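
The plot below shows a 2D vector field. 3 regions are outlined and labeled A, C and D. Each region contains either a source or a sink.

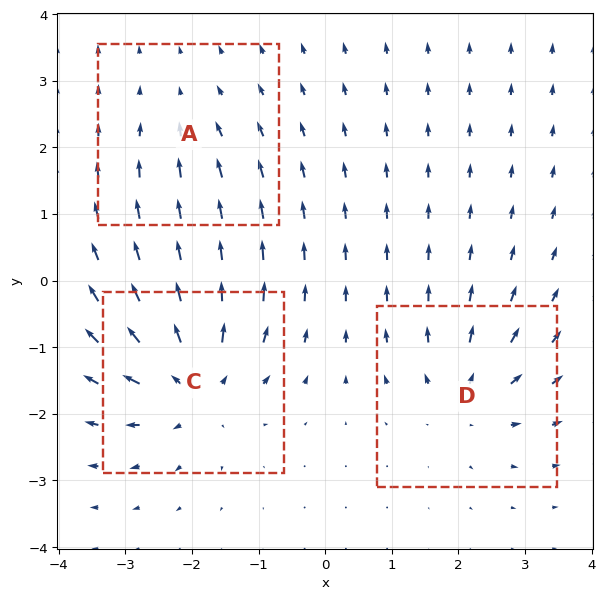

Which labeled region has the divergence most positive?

C

Divergence at each region's feature centre — A: about -2, C: about +5, D: about +4. Region C is most positive.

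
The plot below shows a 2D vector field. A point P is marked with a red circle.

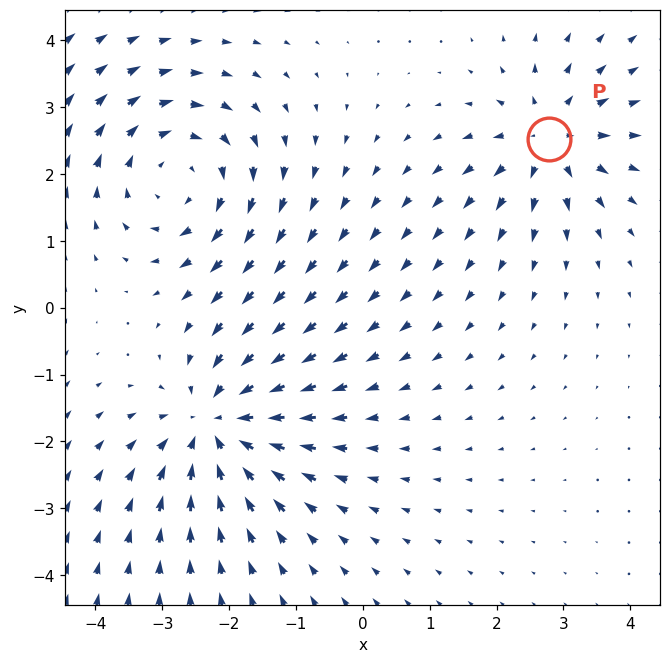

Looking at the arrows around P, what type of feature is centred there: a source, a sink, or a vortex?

At P (2.8, 2.5) the arrows spread outward. Divergence about +5, curl ≈0 — positive divergence with near-zero curl is a source.

source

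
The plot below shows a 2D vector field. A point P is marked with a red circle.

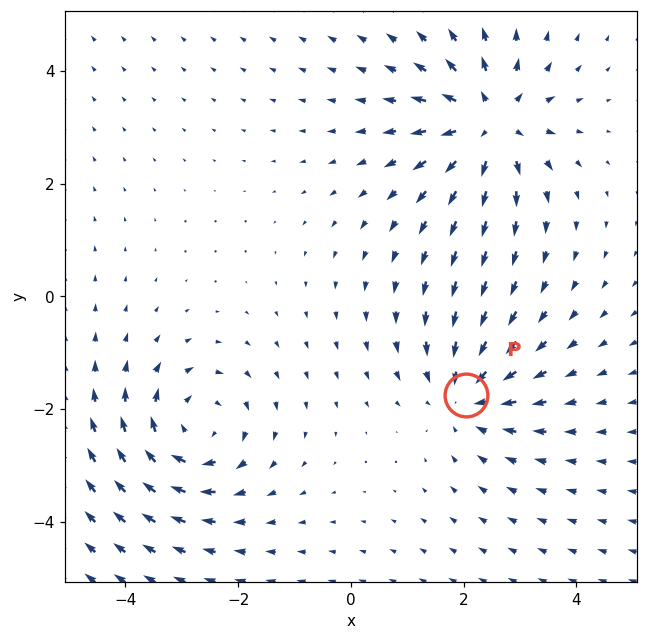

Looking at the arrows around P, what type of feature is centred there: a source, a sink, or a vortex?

At P (2.0, -1.8) the arrows converge inward. Divergence about -4, curl ≈0 — negative divergence with near-zero curl is a sink.

sink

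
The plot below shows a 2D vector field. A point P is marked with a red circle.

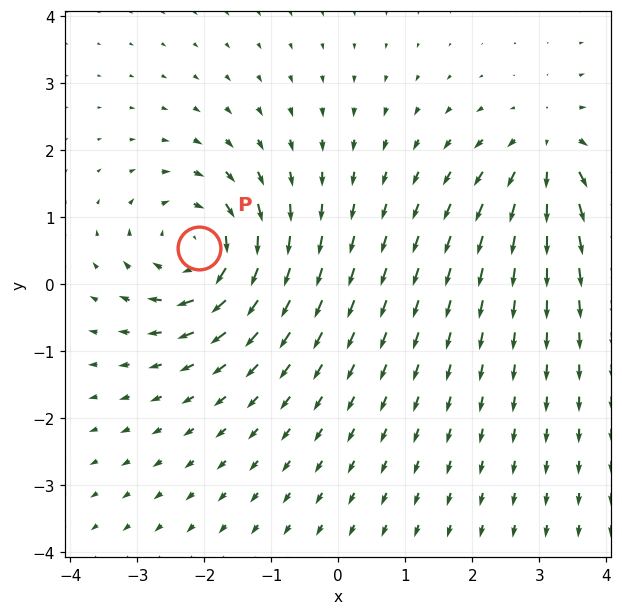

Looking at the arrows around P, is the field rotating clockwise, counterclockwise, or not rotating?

Near P at (-2.1, 0.5) the arrows circulate clockwise. The curl (z-component) there is about -6; negative curl means clockwise rotation.

clockwise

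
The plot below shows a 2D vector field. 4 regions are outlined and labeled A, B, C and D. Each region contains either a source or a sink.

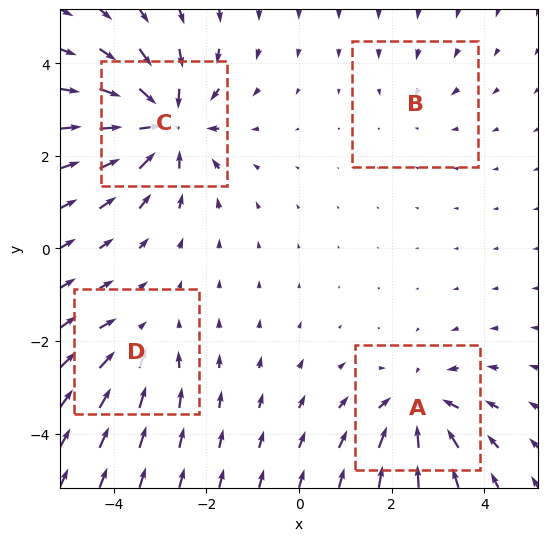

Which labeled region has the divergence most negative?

C

Divergence at each region's feature centre — A: about -5, B: about -2, C: about -7, D: about -3. Region C is most negative.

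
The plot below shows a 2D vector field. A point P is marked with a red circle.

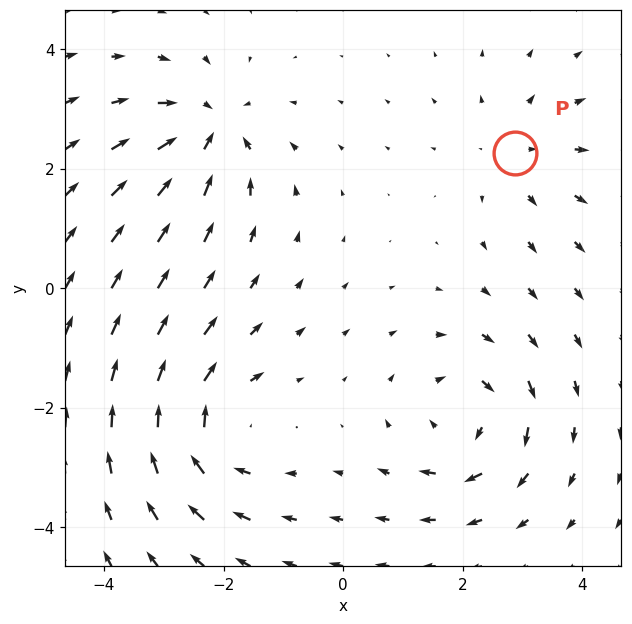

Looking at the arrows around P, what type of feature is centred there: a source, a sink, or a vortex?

At P (2.9, 2.3) the arrows spread outward. Divergence about +3, curl ≈0 — positive divergence with near-zero curl is a source.

source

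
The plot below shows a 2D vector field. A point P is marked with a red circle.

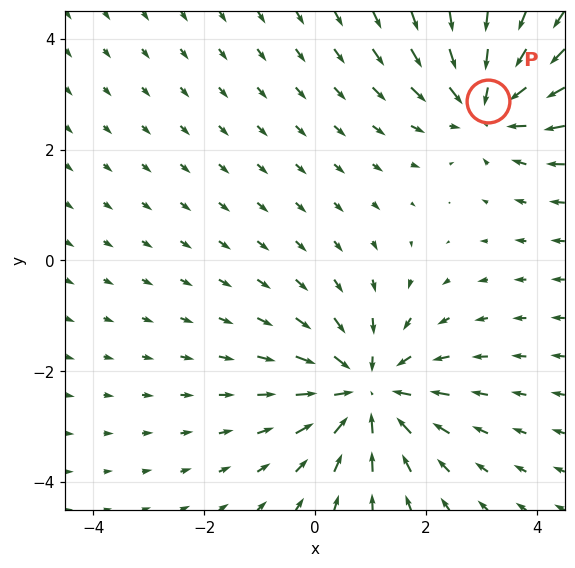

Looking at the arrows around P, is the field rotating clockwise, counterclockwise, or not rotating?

Near P at (3.1, 2.9) the arrows show no circulation. The curl there is ≈0.

not rotating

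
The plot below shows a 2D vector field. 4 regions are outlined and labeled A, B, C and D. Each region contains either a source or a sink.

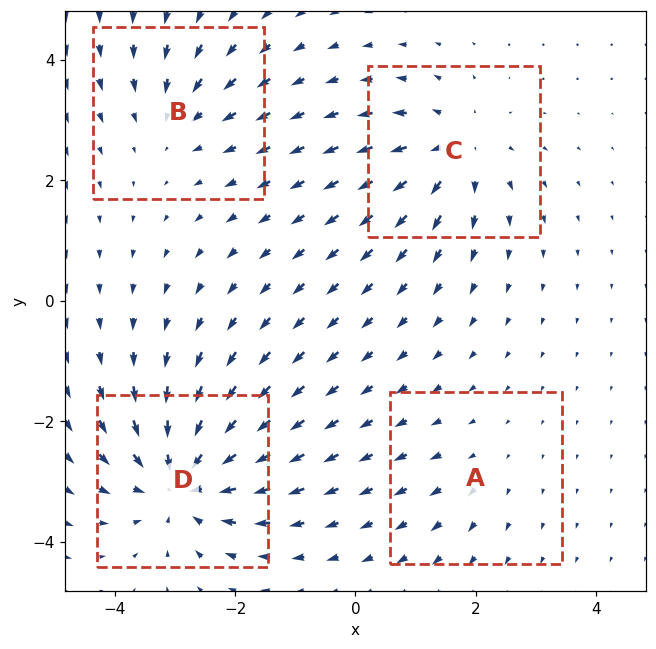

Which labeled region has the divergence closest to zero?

A

Divergence at each region's feature centre — A: about +2, B: about -3, C: about +5, D: about -7. Region A is closest to zero.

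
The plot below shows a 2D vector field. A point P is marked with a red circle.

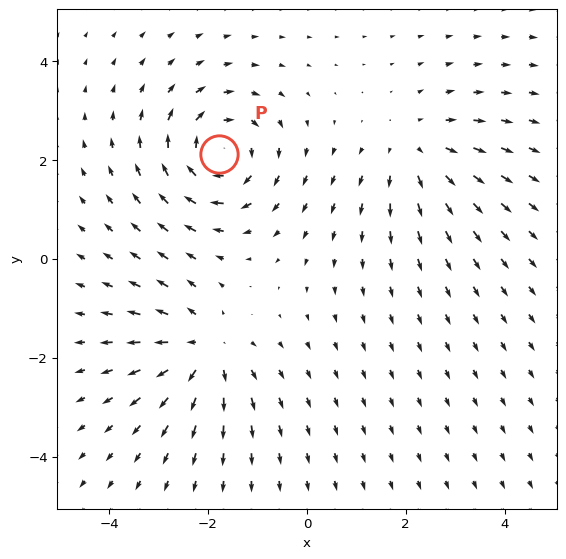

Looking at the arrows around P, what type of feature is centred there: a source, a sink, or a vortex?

At P (-1.8, 2.1) the arrows circulate clockwise. Divergence ≈0, curl about -5 — near-zero divergence with nonzero curl is a vortex.

vortex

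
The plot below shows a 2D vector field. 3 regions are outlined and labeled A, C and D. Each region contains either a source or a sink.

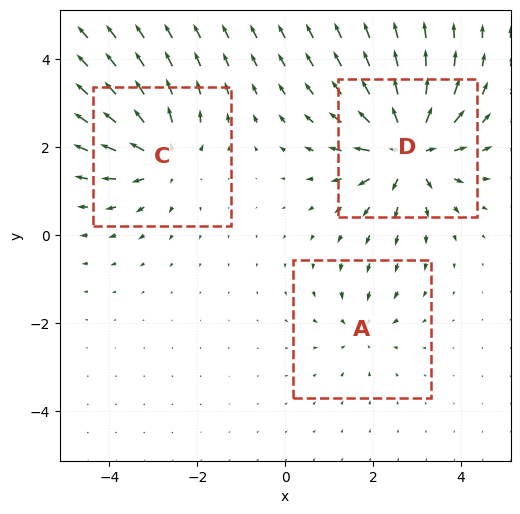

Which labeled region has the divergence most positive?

D

Divergence at each region's feature centre — A: about -2, C: about +4, D: about +6. Region D is most positive.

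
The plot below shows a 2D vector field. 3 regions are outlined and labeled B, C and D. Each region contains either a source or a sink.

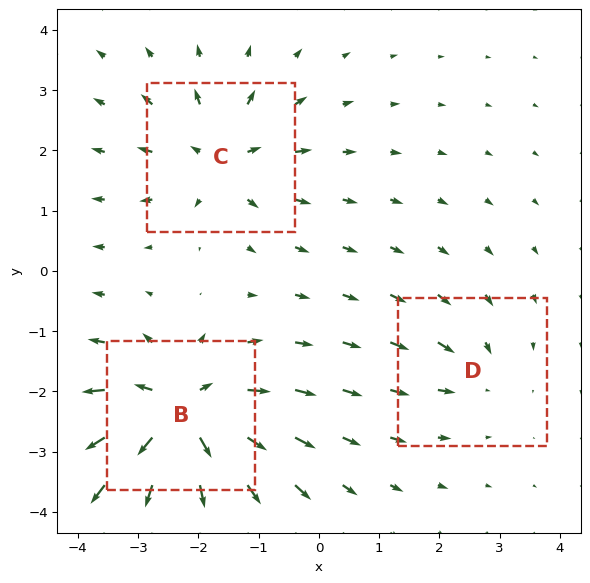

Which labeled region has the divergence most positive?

B

Divergence at each region's feature centre — B: about +6, C: about +4, D: about -2. Region B is most positive.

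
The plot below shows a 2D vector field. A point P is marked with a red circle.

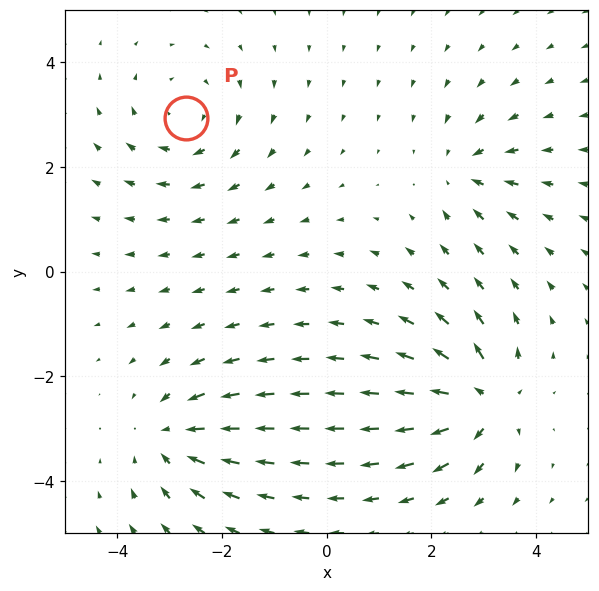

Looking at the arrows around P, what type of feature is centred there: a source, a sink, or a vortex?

vortex

At P (-2.7, 2.9) the arrows circulate clockwise. Divergence ≈0, curl about -3 — near-zero divergence with nonzero curl is a vortex.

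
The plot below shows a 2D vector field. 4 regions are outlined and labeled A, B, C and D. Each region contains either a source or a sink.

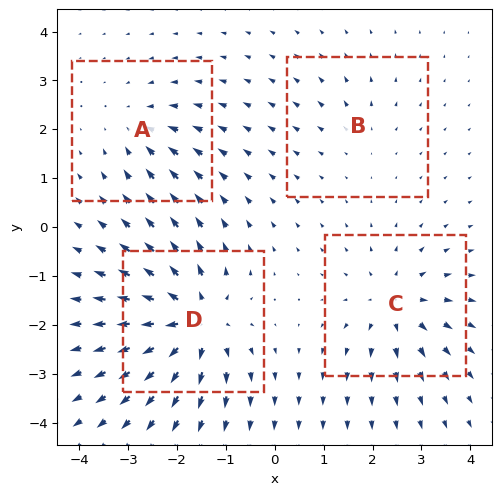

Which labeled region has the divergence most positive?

D

Divergence at each region's feature centre — A: about -4, B: about +2, C: about +5, D: about +8. Region D is most positive.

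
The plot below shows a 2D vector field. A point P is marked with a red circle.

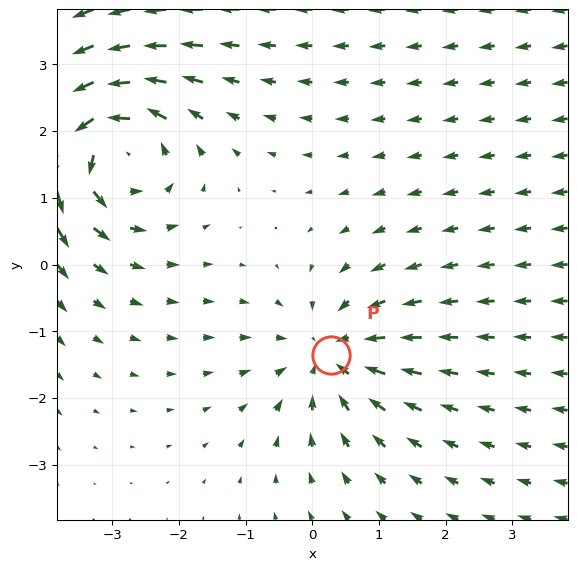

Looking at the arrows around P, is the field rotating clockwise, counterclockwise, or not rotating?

not rotating

Near P at (0.3, -1.3) the arrows show no circulation. The curl there is ≈0.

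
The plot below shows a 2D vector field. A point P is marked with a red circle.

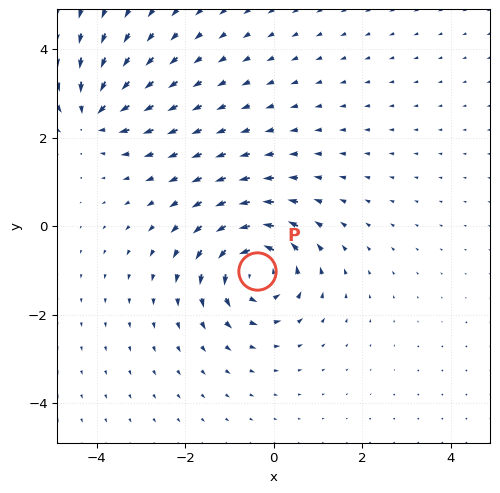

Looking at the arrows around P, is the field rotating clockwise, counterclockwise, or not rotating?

Near P at (-0.4, -1.0) the arrows circulate counterclockwise. The curl (z-component) there is about +5; positive curl means counterclockwise rotation.

counterclockwise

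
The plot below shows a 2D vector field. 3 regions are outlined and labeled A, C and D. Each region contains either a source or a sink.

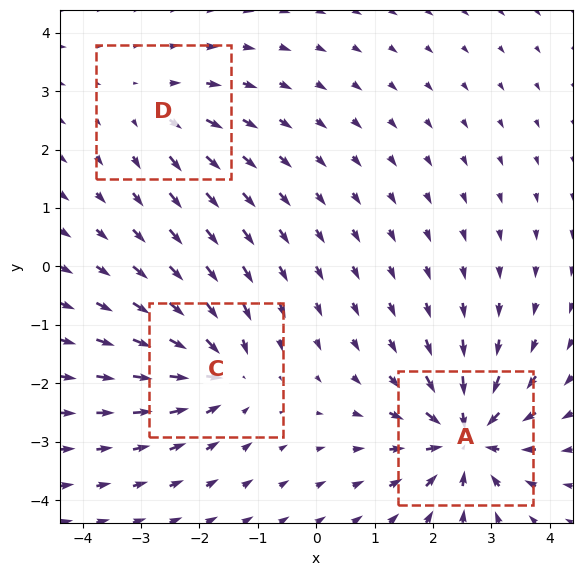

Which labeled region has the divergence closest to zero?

Divergence at each region's feature centre — A: about -6, C: about -4, D: about +2. Region D is closest to zero.

D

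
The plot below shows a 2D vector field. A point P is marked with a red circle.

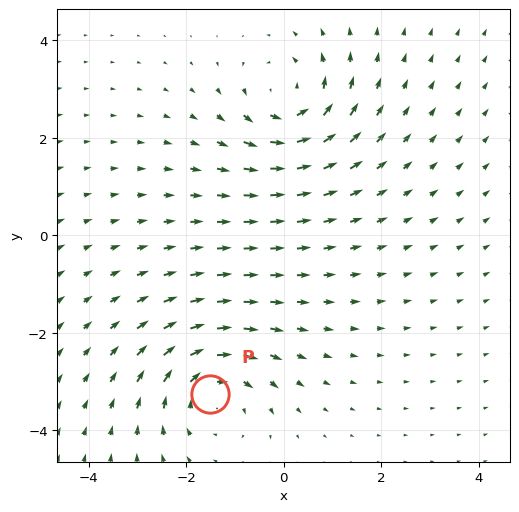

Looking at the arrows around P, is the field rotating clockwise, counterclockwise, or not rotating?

clockwise

Near P at (-1.5, -3.2) the arrows circulate clockwise. The curl (z-component) there is about -4; negative curl means clockwise rotation.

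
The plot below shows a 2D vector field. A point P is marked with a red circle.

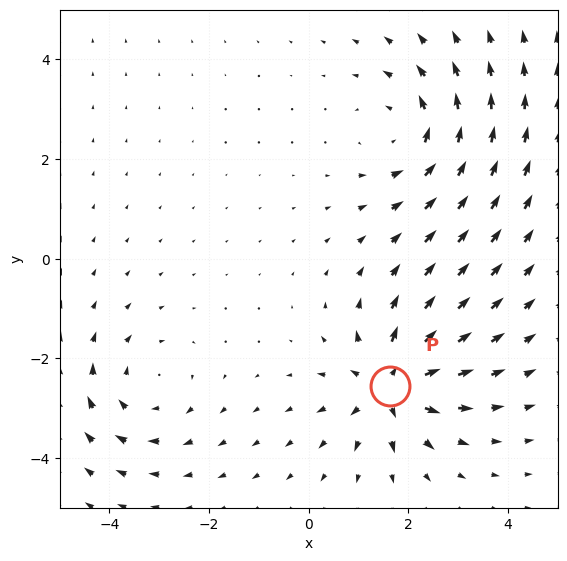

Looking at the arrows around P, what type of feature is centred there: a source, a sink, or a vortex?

source

At P (1.6, -2.5) the arrows spread outward. Divergence about +5, curl ≈0 — positive divergence with near-zero curl is a source.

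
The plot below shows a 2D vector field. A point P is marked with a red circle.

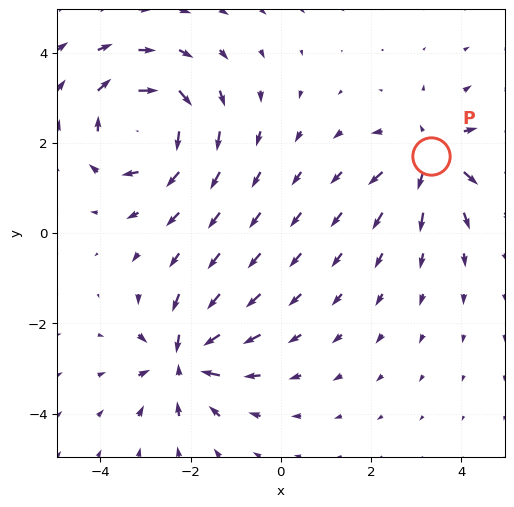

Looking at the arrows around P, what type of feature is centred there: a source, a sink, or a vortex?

At P (3.3, 1.7) the arrows spread outward. Divergence about +4, curl ≈0 — positive divergence with near-zero curl is a source.

source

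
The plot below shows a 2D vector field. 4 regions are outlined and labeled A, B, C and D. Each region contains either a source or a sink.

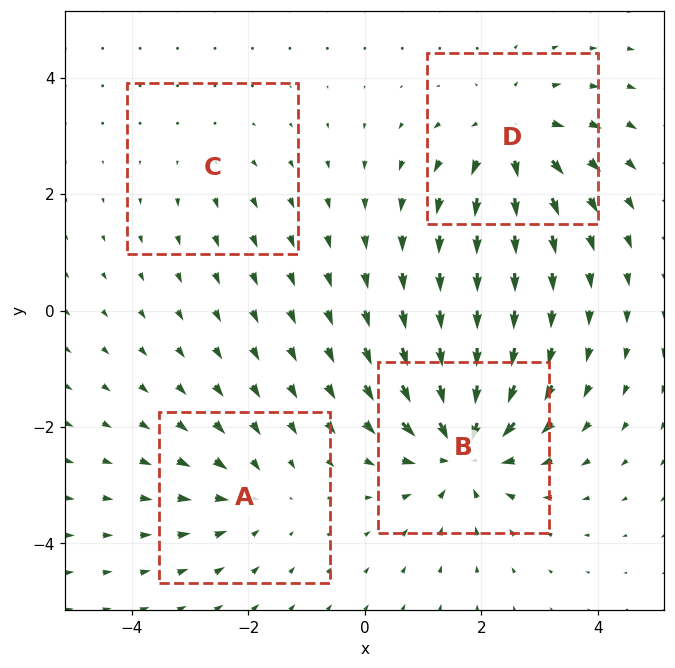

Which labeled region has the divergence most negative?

B

Divergence at each region's feature centre — A: about -3, B: about -7, C: about +2, D: about +5. Region B is most negative.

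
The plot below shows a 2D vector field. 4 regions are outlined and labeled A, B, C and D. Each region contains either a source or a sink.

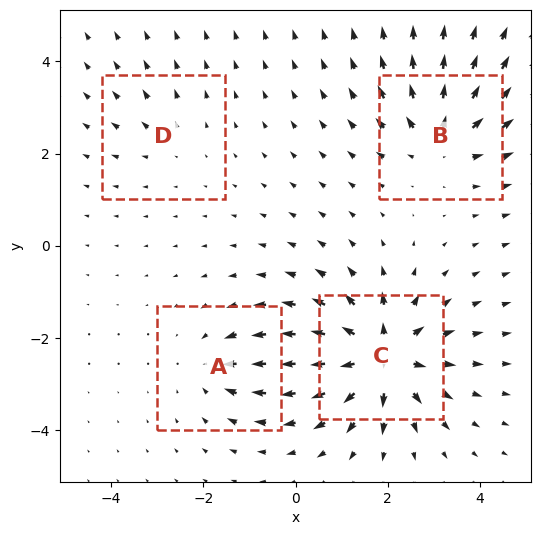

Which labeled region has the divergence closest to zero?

D

Divergence at each region's feature centre — A: about -4, B: about +5, C: about +8, D: about +2. Region D is closest to zero.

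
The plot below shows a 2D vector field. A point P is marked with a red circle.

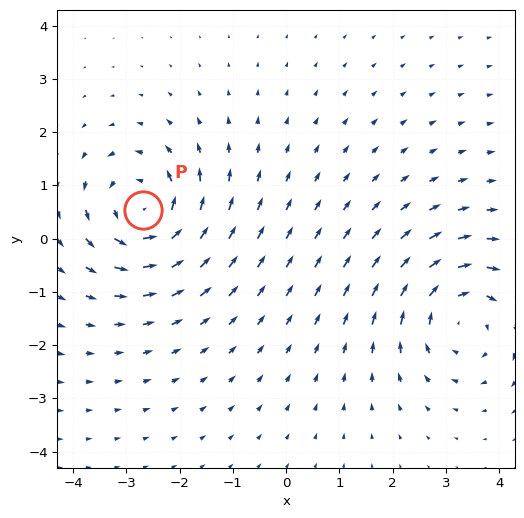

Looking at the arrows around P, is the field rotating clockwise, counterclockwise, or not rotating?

counterclockwise

Near P at (-2.7, 0.5) the arrows circulate counterclockwise. The curl (z-component) there is about +6; positive curl means counterclockwise rotation.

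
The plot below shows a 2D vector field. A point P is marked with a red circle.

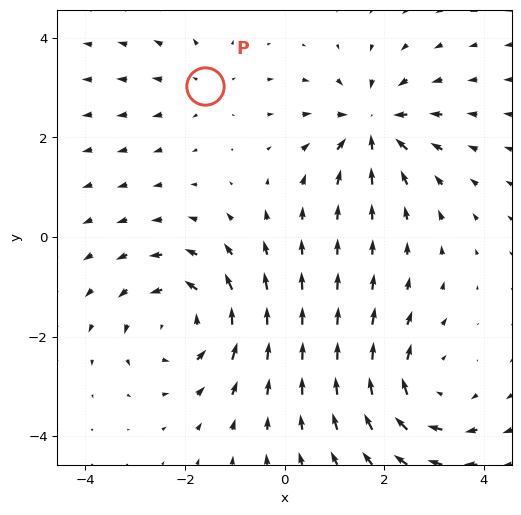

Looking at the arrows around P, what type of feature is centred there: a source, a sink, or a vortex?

source

At P (-1.6, 3.0) the arrows spread outward. Divergence about +2, curl ≈0 — positive divergence with near-zero curl is a source.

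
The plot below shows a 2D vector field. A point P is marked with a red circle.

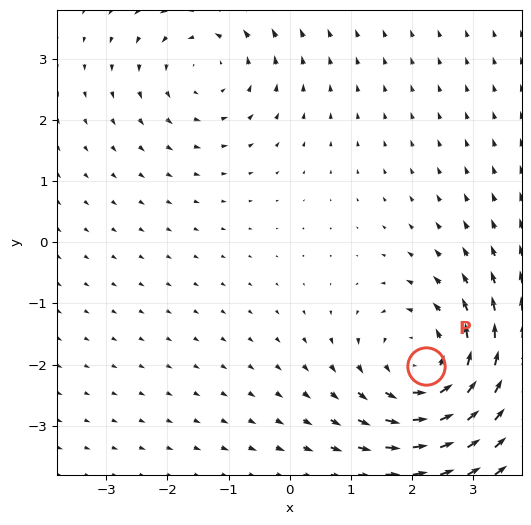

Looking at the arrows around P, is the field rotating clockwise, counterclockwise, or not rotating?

counterclockwise

Near P at (2.2, -2.0) the arrows circulate counterclockwise. The curl (z-component) there is about +4; positive curl means counterclockwise rotation.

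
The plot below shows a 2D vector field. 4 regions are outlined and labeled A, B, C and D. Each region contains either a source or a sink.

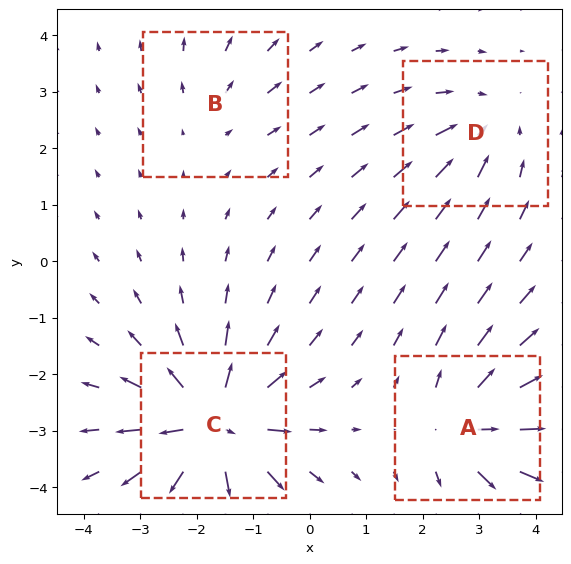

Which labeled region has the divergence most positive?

C

Divergence at each region's feature centre — A: about +5, B: about +2, C: about +8, D: about -4. Region C is most positive.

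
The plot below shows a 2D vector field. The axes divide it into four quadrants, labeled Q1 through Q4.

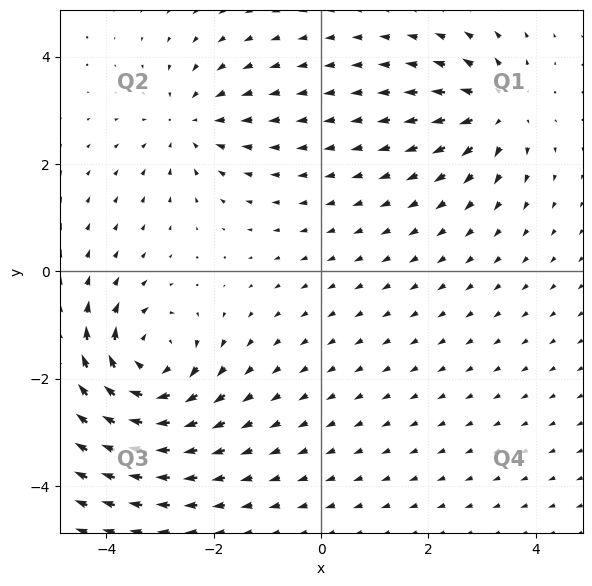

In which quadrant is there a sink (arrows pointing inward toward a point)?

The sink sits at approximately (-2.5, 2.8), which lies in quadrant Q2. The divergence there is about -3, negative as expected for a sink.

Q2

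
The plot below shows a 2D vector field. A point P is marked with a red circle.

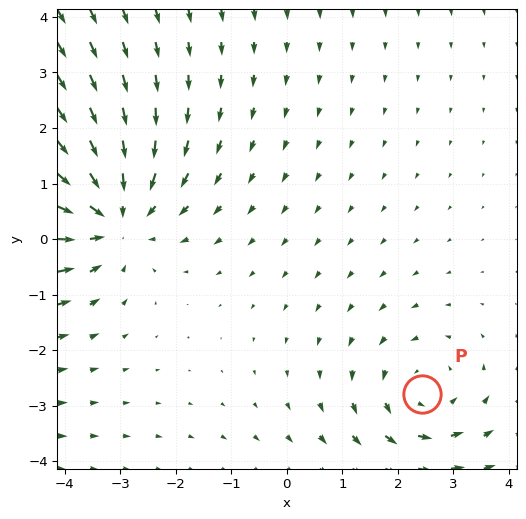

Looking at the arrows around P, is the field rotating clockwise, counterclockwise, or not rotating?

counterclockwise

Near P at (2.4, -2.8) the arrows circulate counterclockwise. The curl (z-component) there is about +3; positive curl means counterclockwise rotation.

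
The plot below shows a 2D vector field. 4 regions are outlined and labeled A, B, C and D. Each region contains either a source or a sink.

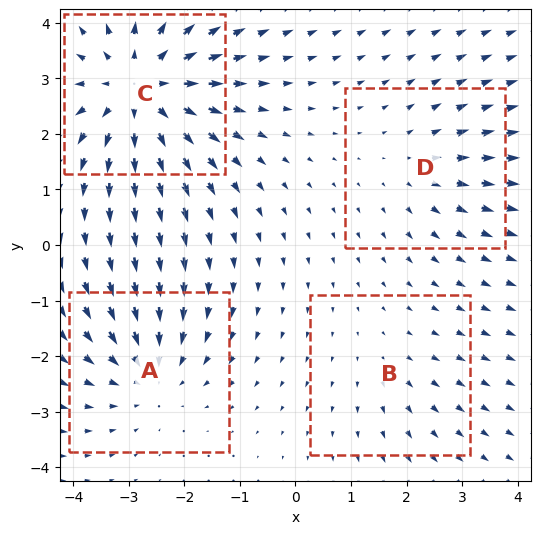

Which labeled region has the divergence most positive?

C

Divergence at each region's feature centre — A: about -4, B: about +2, C: about +6, D: about +3. Region C is most positive.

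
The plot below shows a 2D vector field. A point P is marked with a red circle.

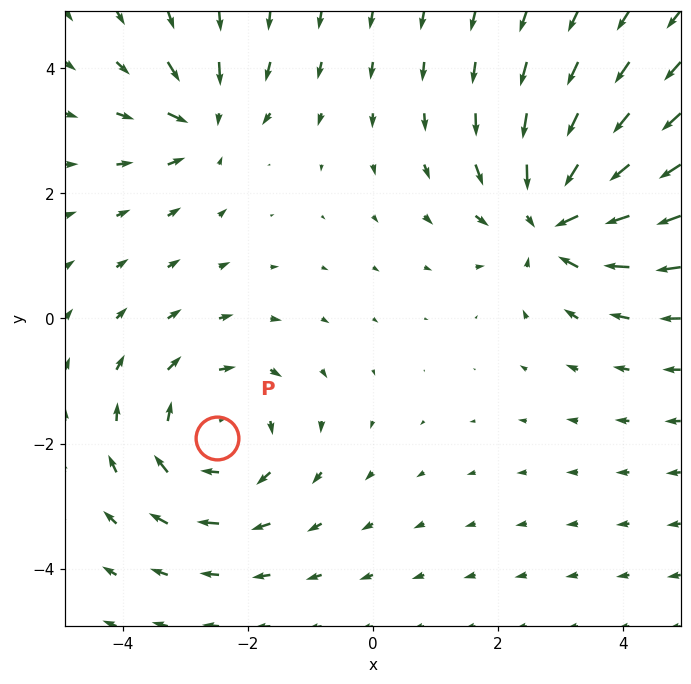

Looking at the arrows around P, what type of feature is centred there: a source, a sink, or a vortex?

vortex

At P (-2.5, -1.9) the arrows circulate clockwise. Divergence ≈0, curl about -3 — near-zero divergence with nonzero curl is a vortex.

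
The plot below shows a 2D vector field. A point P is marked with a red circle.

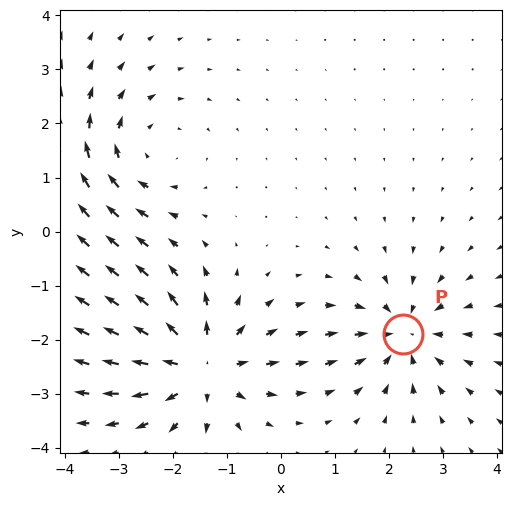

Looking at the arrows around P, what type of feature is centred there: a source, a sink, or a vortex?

At P (2.3, -1.9) the arrows converge inward. Divergence about -3, curl ≈0 — negative divergence with near-zero curl is a sink.

sink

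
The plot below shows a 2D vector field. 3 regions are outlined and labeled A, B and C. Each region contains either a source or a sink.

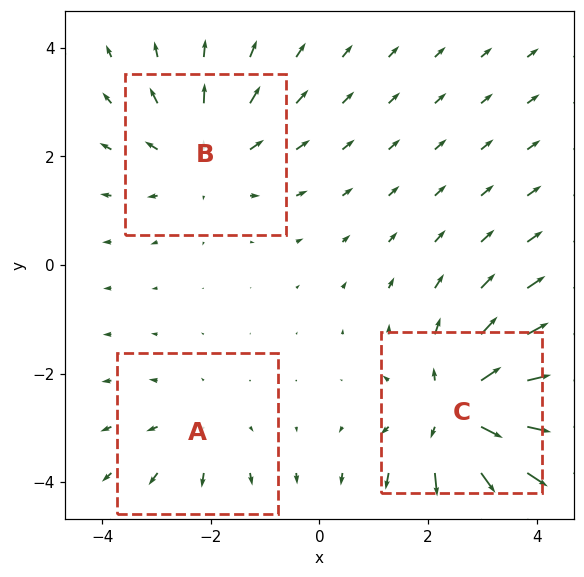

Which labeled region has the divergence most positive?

Divergence at each region's feature centre — A: about +2, B: about +3, C: about +4. Region C is most positive.

C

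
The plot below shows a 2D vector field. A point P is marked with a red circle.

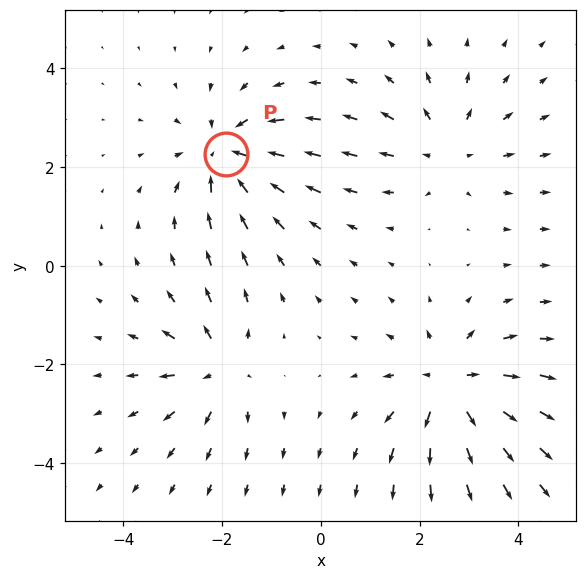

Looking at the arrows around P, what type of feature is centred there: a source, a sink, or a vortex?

sink

At P (-1.9, 2.3) the arrows converge inward. Divergence about -5, curl ≈0 — negative divergence with near-zero curl is a sink.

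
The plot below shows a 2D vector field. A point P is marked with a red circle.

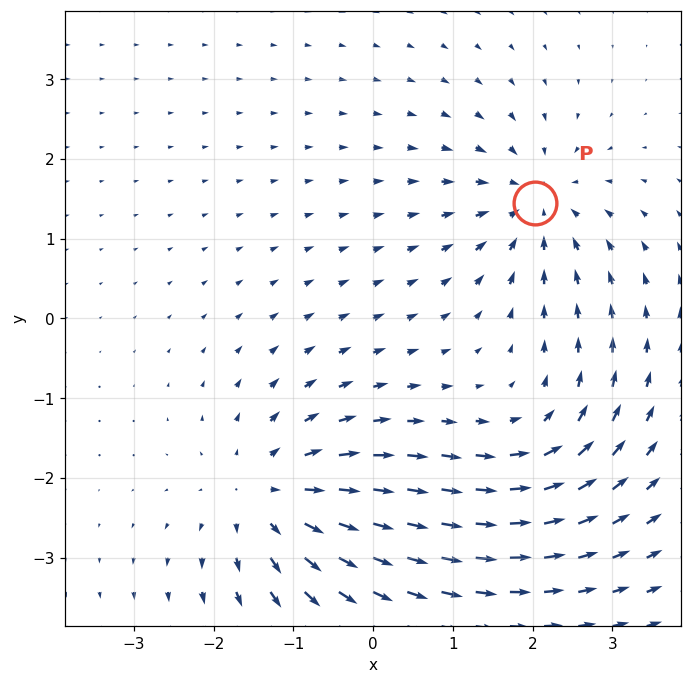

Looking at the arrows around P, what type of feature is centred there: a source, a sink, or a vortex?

At P (2.0, 1.4) the arrows converge inward. Divergence about -4, curl ≈0 — negative divergence with near-zero curl is a sink.

sink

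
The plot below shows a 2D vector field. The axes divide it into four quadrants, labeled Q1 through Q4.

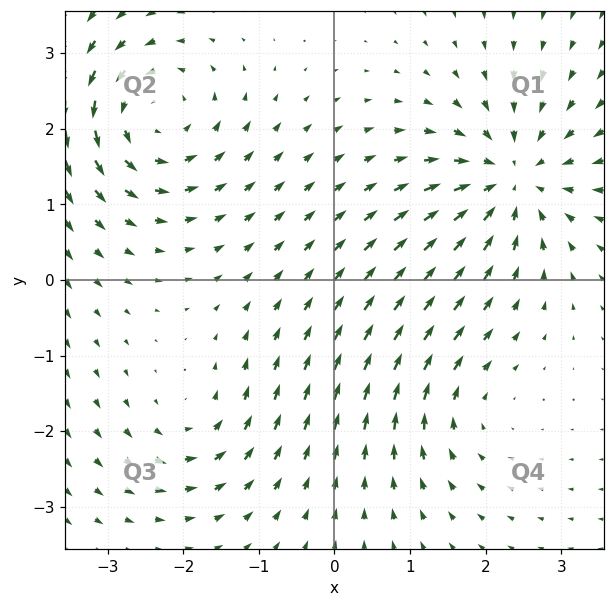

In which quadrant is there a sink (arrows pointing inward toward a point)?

Q1

The sink sits at approximately (2.3, 1.3), which lies in quadrant Q1. The divergence there is about -6, negative as expected for a sink.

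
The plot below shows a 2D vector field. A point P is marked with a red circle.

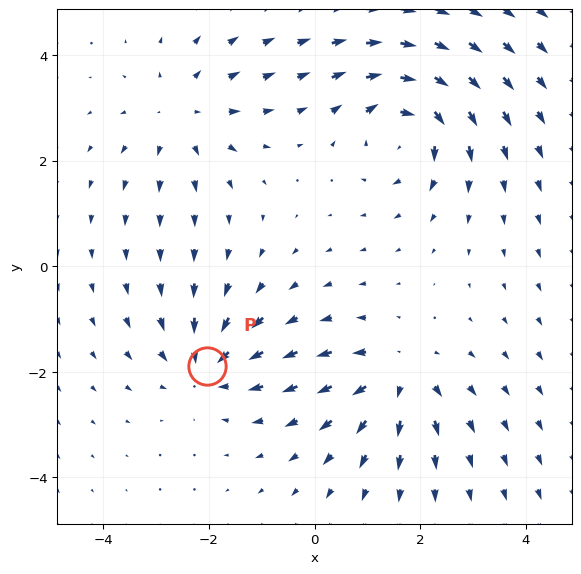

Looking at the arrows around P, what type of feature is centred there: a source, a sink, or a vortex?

At P (-2.0, -1.9) the arrows converge inward. Divergence about -4, curl ≈0 — negative divergence with near-zero curl is a sink.

sink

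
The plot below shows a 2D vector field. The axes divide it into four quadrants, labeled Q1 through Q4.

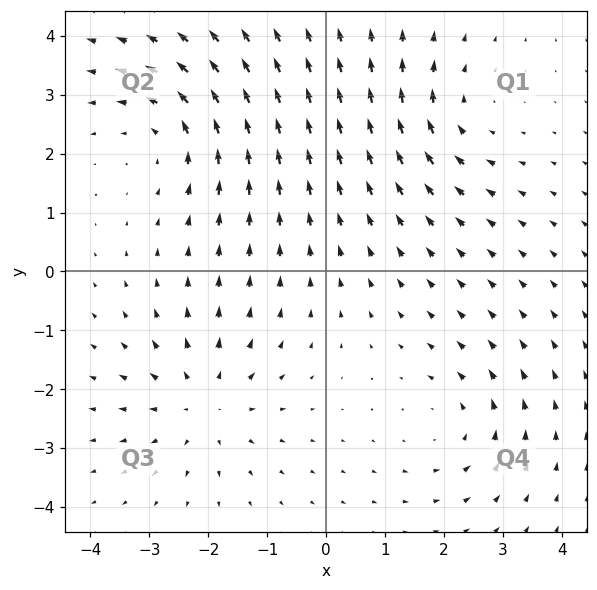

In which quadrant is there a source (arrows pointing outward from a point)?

Q3

The source sits at approximately (-2.1, -2.2), which lies in quadrant Q3. The divergence there is about +4, positive as expected for a source.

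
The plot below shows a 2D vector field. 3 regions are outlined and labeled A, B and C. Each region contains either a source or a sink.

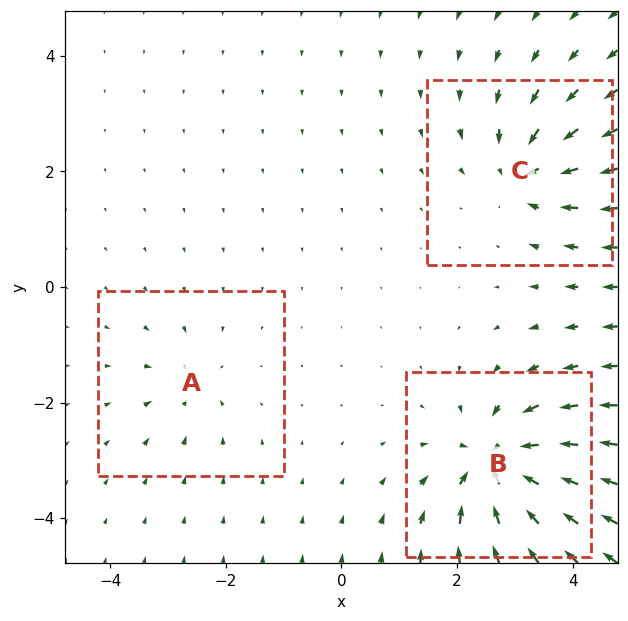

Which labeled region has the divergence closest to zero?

Divergence at each region's feature centre — A: about -3, B: about -6, C: about -4. Region A is closest to zero.

A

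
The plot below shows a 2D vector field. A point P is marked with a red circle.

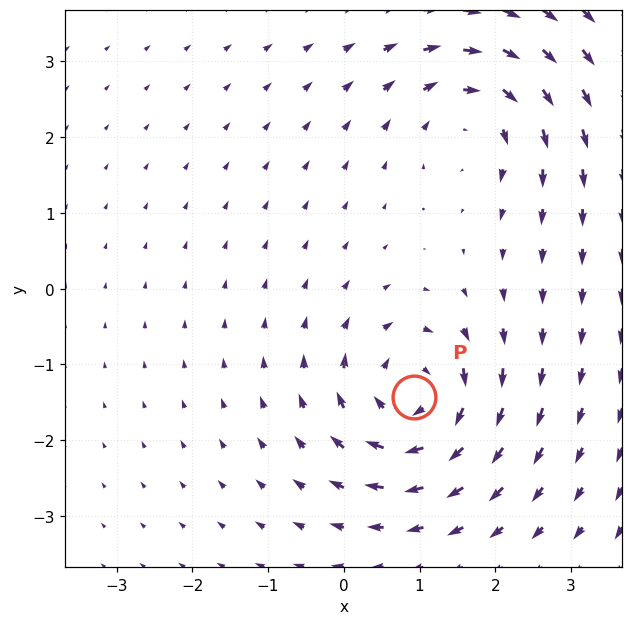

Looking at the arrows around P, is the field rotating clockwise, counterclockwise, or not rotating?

clockwise

Near P at (0.9, -1.4) the arrows circulate clockwise. The curl (z-component) there is about -6; negative curl means clockwise rotation.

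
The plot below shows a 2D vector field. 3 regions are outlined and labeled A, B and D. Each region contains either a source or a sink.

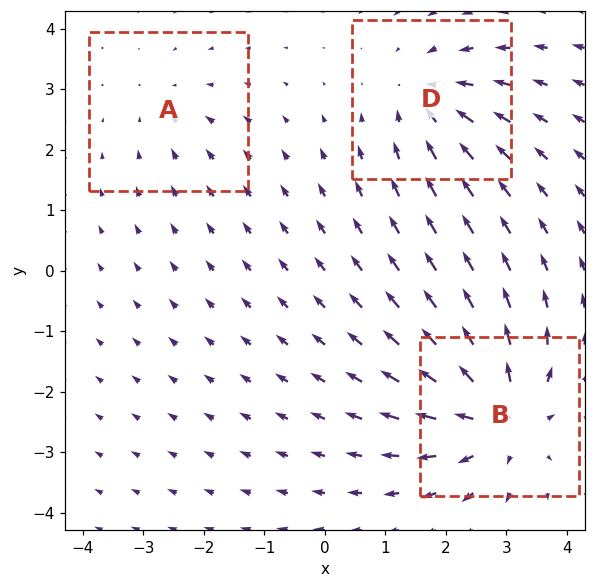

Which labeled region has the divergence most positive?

B

Divergence at each region's feature centre — A: about -2, B: about +5, D: about -3. Region B is most positive.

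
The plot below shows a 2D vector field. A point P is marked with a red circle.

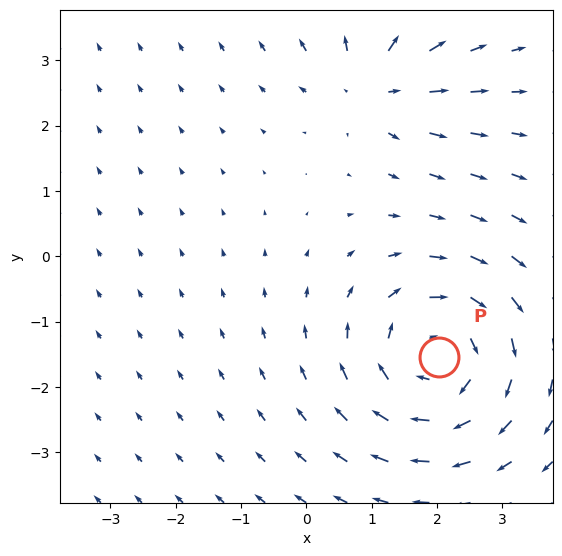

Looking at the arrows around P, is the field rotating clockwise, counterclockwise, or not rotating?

Near P at (2.0, -1.5) the arrows circulate clockwise. The curl (z-component) there is about -5; negative curl means clockwise rotation.

clockwise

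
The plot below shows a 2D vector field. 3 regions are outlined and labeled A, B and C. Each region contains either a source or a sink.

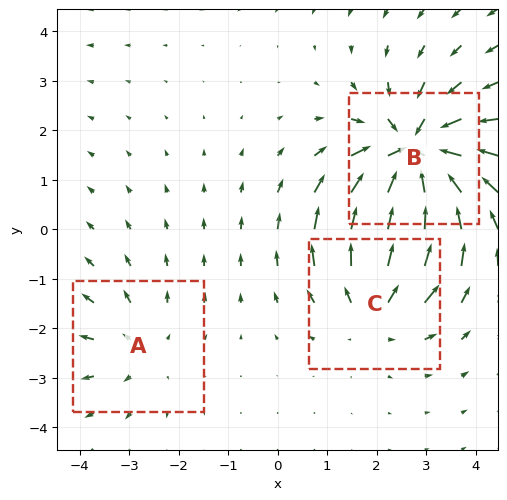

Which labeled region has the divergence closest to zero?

A

Divergence at each region's feature centre — A: about +2, B: about -5, C: about +3. Region A is closest to zero.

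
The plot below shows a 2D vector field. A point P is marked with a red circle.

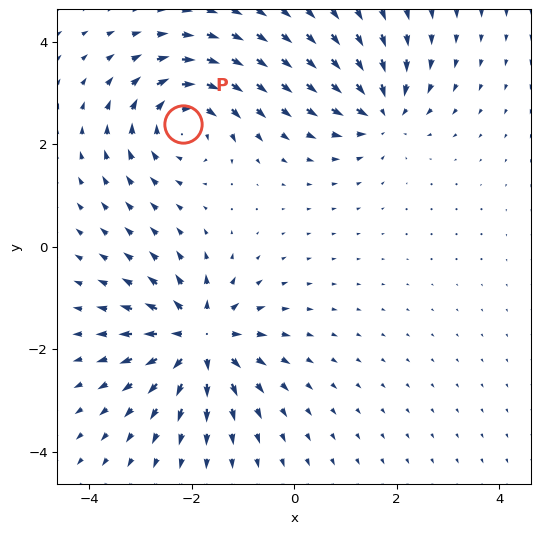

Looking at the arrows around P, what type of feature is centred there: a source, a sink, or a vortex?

vortex

At P (-2.2, 2.4) the arrows circulate clockwise. Divergence ≈0, curl about -4 — near-zero divergence with nonzero curl is a vortex.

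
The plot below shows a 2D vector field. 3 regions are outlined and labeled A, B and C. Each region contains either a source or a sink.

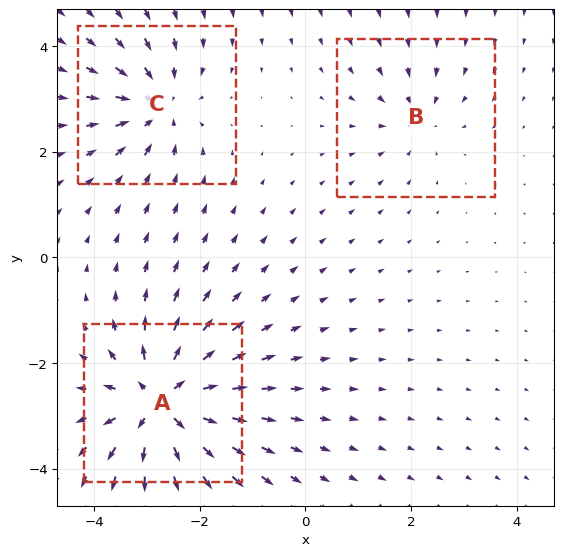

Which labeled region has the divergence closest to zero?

B

Divergence at each region's feature centre — A: about +6, B: about -2, C: about -4. Region B is closest to zero.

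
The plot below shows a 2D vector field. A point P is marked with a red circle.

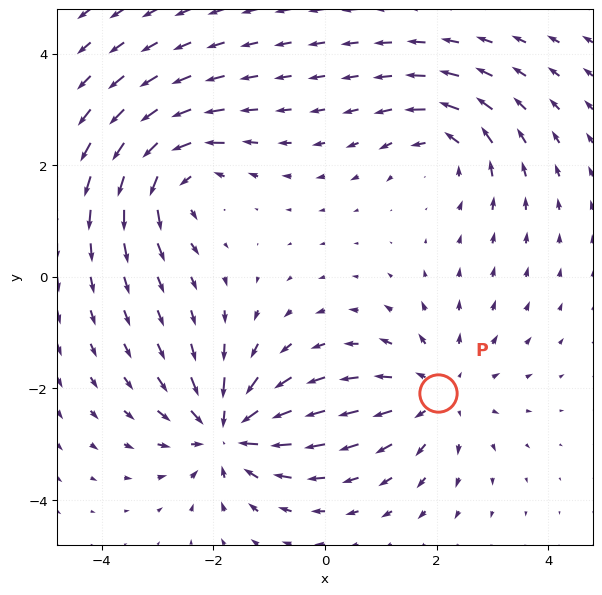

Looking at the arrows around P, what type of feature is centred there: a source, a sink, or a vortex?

source

At P (2.0, -2.1) the arrows spread outward. Divergence about +4, curl ≈0 — positive divergence with near-zero curl is a source.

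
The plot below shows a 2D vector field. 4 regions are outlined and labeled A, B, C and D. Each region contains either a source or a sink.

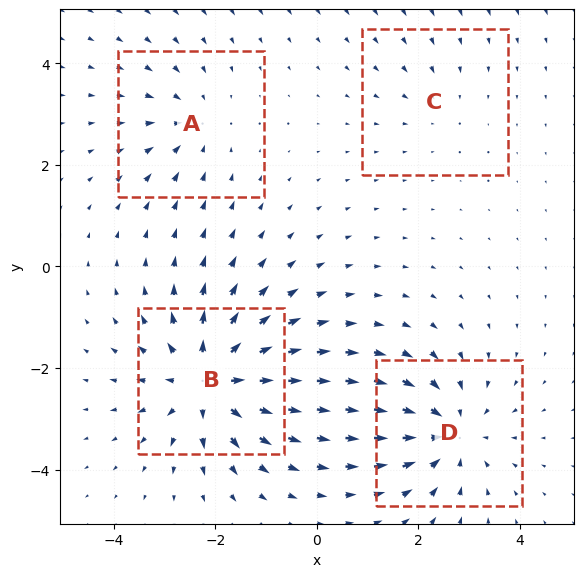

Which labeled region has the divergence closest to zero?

C

Divergence at each region's feature centre — A: about -3, B: about +7, C: about -2, D: about -5. Region C is closest to zero.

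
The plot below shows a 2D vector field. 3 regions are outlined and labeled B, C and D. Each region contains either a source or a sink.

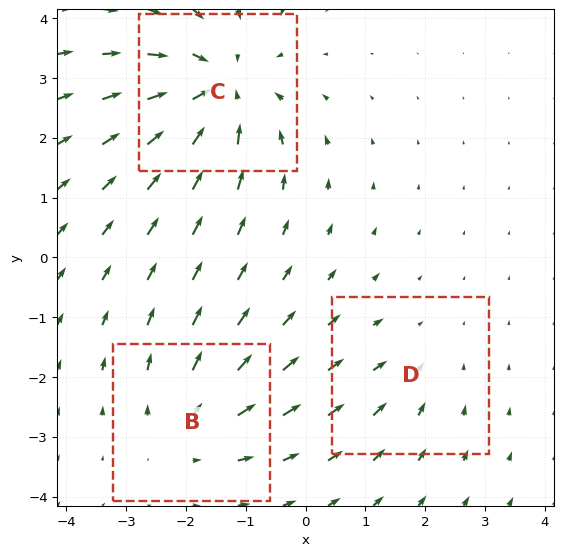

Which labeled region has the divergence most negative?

C

Divergence at each region's feature centre — B: about +3, C: about -5, D: about -2. Region C is most negative.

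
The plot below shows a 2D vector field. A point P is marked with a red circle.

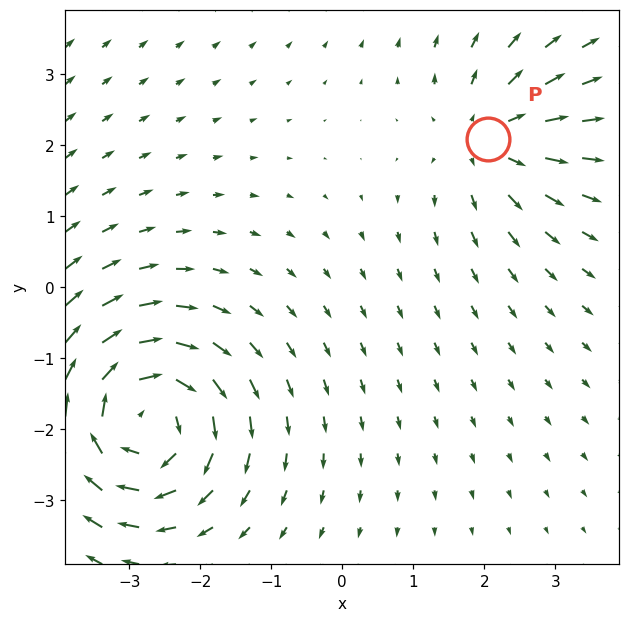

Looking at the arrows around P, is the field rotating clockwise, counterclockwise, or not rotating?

not rotating

Near P at (2.1, 2.1) the arrows show no circulation. The curl there is ≈0.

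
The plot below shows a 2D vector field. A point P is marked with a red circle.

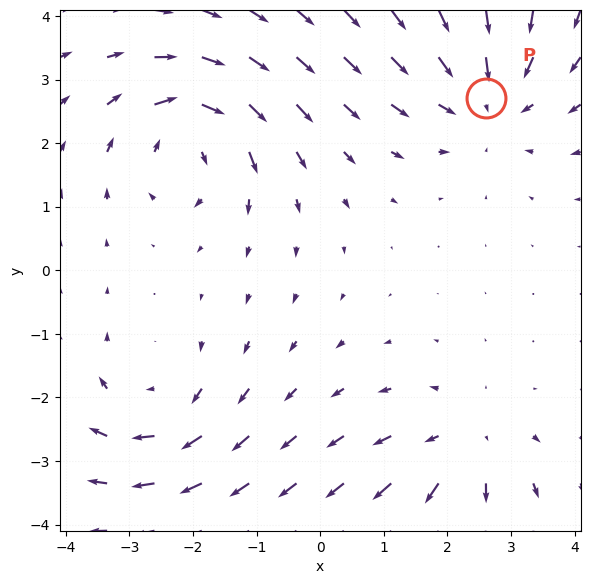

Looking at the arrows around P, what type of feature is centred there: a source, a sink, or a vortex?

sink

At P (2.6, 2.7) the arrows converge inward. Divergence about -4, curl ≈0 — negative divergence with near-zero curl is a sink.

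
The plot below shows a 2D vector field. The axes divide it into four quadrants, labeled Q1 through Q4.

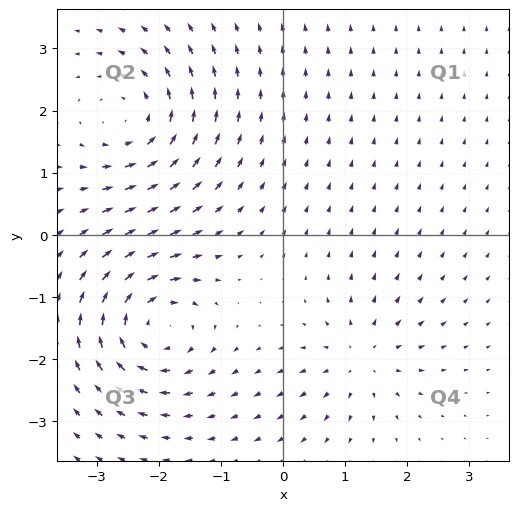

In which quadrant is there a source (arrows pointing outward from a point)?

Q4

The source sits at approximately (1.3, -2.0), which lies in quadrant Q4. The divergence there is about +4, positive as expected for a source.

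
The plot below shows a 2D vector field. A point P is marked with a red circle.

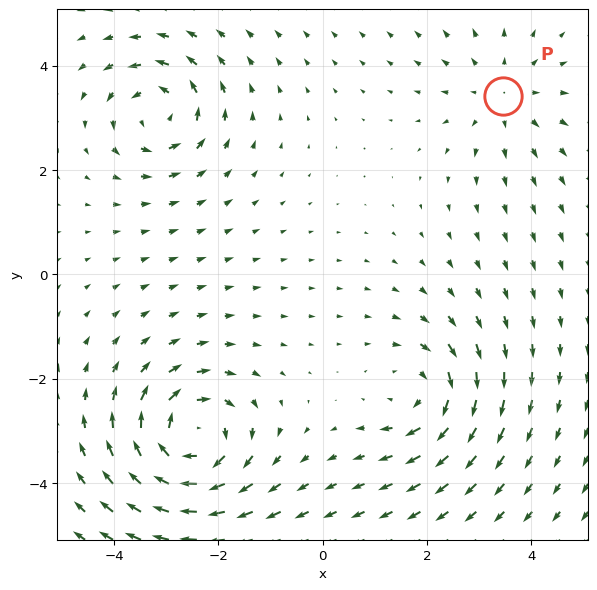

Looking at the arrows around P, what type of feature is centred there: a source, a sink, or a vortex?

At P (3.5, 3.4) the arrows spread outward. Divergence about +3, curl ≈0 — positive divergence with near-zero curl is a source.

source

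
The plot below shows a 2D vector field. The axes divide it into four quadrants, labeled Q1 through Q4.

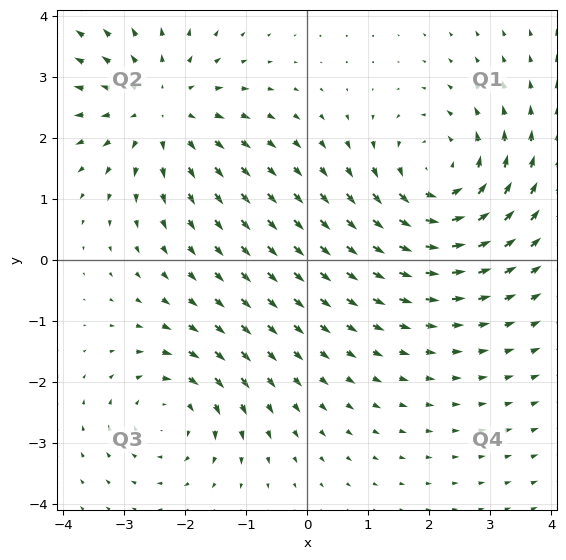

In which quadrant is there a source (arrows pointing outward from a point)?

Q2

The source sits at approximately (-2.4, 2.5), which lies in quadrant Q2. The divergence there is about +4, positive as expected for a source.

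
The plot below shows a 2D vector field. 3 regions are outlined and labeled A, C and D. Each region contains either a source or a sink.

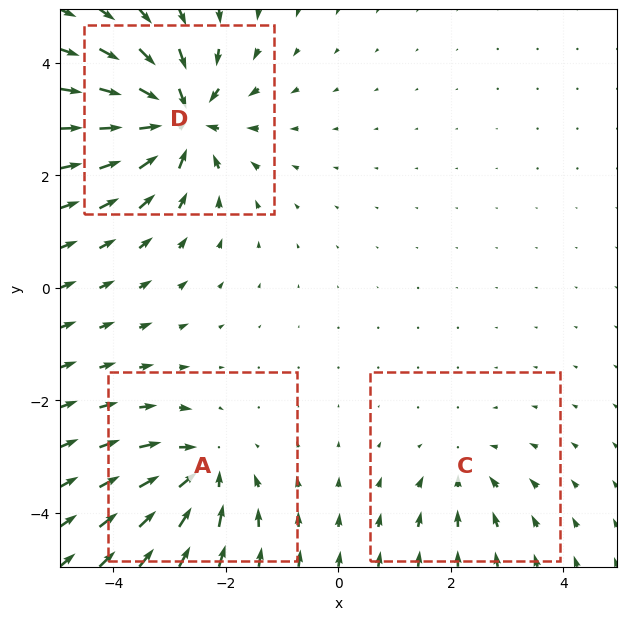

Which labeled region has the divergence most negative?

Divergence at each region's feature centre — A: about -4, C: about -3, D: about -6. Region D is most negative.

D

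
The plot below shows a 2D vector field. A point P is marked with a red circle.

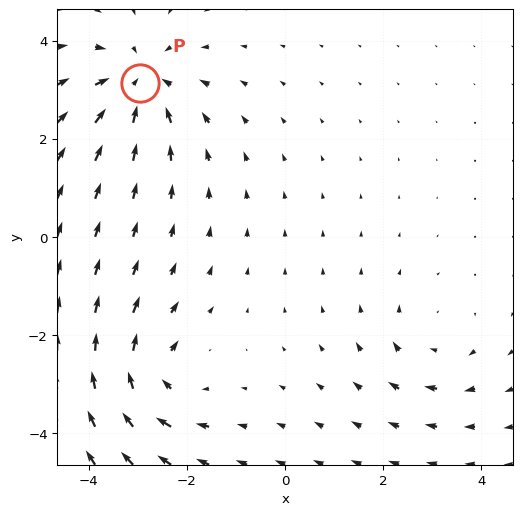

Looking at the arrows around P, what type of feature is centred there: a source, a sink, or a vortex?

At P (-3.0, 3.1) the arrows converge inward. Divergence about -5, curl ≈0 — negative divergence with near-zero curl is a sink.

sink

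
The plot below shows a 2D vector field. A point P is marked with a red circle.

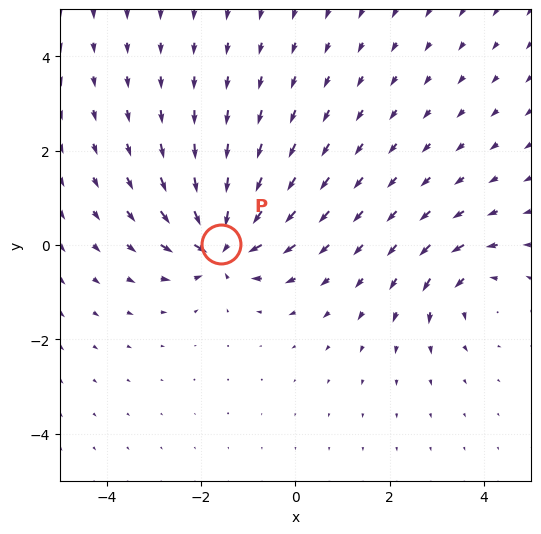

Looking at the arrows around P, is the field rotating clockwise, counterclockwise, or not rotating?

Near P at (-1.6, 0.0) the arrows show no circulation. The curl there is ≈0.

not rotating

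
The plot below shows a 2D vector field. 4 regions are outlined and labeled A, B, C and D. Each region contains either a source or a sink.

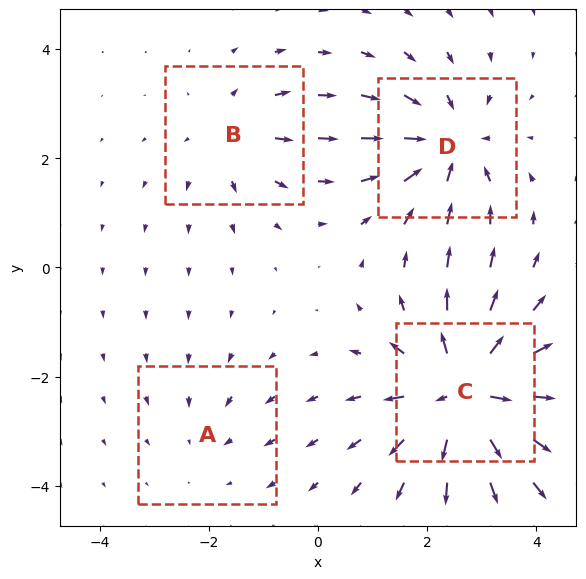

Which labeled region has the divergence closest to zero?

Divergence at each region's feature centre — A: about -2, B: about +3, C: about +8, D: about -5. Region A is closest to zero.

A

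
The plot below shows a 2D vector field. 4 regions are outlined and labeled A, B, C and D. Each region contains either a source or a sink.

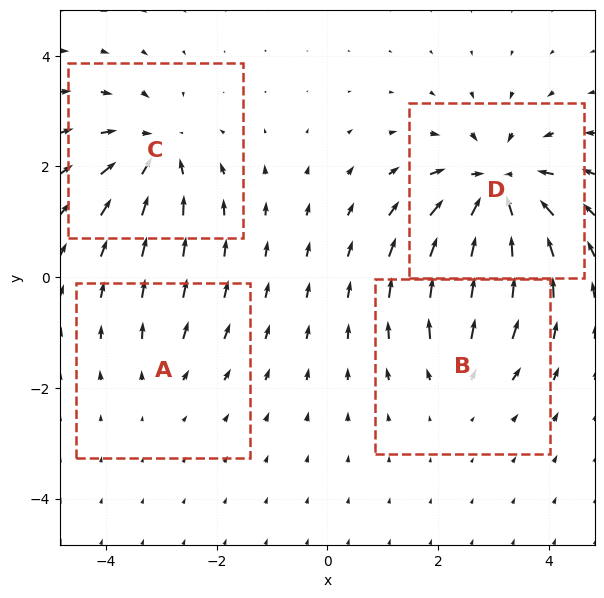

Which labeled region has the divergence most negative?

D

Divergence at each region's feature centre — A: about +2, B: about +4, C: about -5, D: about -8. Region D is most negative.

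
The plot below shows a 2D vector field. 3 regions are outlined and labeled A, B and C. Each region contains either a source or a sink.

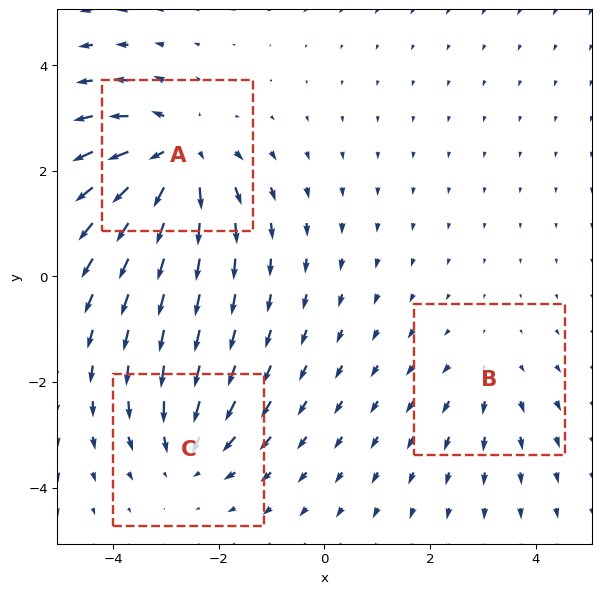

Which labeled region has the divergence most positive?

Divergence at each region's feature centre — A: about +5, B: about +2, C: about -3. Region A is most positive.

A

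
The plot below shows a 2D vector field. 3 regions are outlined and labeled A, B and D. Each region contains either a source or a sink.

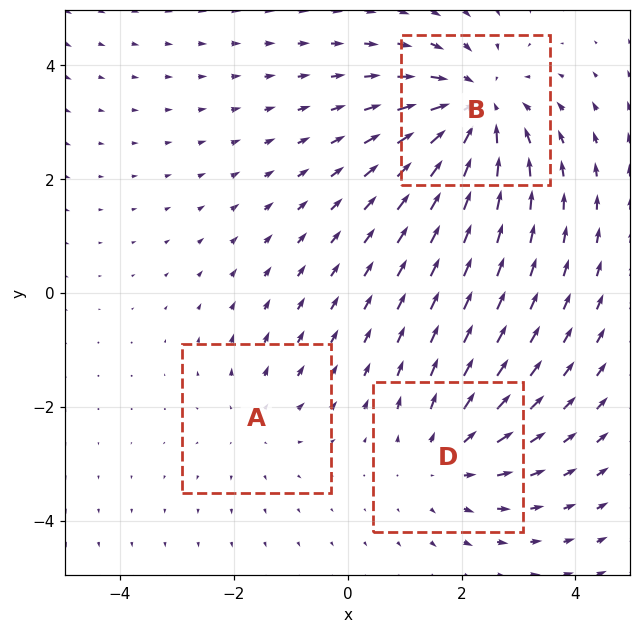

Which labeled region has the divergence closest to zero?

A

Divergence at each region's feature centre — A: about +2, B: about -4, D: about +3. Region A is closest to zero.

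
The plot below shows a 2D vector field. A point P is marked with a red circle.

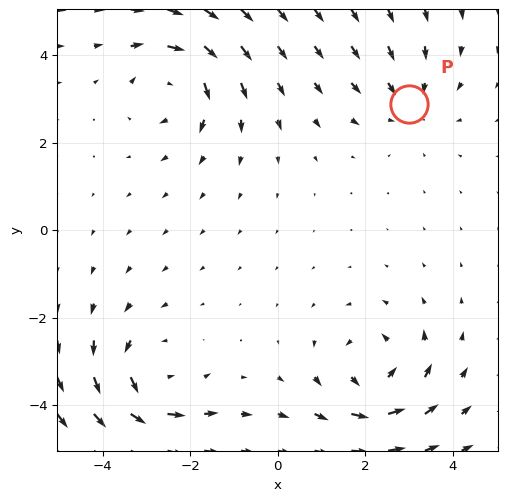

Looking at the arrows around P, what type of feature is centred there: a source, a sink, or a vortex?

At P (3.0, 2.9) the arrows converge inward. Divergence about -2, curl ≈0 — negative divergence with near-zero curl is a sink.

sink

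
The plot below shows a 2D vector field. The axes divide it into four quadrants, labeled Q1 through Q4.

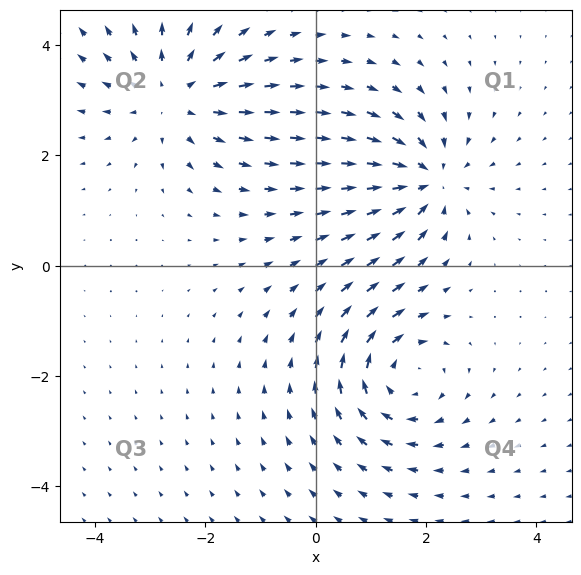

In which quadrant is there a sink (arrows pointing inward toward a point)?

Q1

The sink sits at approximately (2.0, 1.5), which lies in quadrant Q1. The divergence there is about -4, negative as expected for a sink.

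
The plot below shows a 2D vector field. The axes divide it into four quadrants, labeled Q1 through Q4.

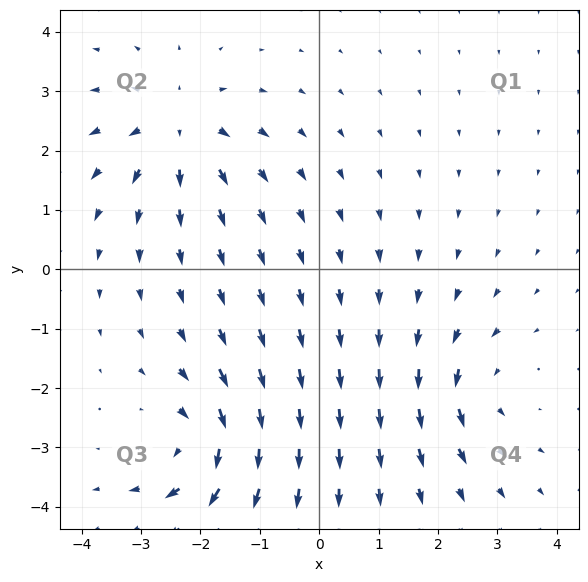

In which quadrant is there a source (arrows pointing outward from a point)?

Q2

The source sits at approximately (-2.4, 2.4), which lies in quadrant Q2. The divergence there is about +4, positive as expected for a source.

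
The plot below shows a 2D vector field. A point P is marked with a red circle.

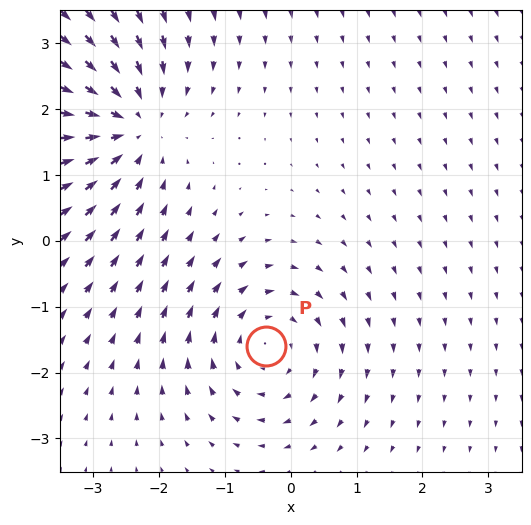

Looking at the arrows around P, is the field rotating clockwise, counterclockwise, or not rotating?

Near P at (-0.4, -1.6) the arrows circulate clockwise. The curl (z-component) there is about -3; negative curl means clockwise rotation.

clockwise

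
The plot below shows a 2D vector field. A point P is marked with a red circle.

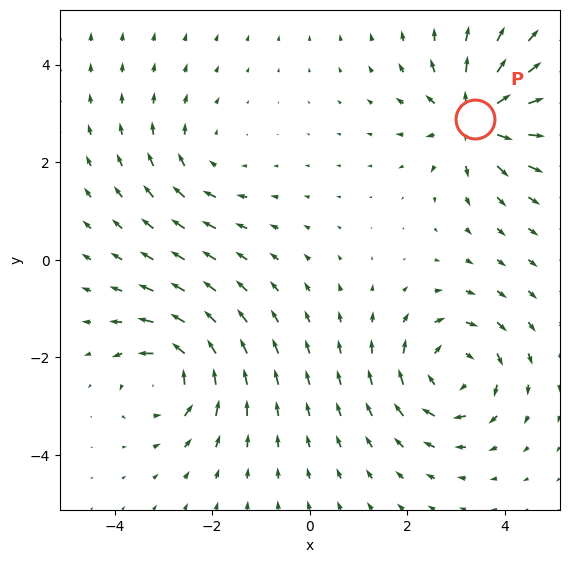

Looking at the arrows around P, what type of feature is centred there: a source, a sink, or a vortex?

source

At P (3.4, 2.9) the arrows spread outward. Divergence about +6, curl ≈0 — positive divergence with near-zero curl is a source.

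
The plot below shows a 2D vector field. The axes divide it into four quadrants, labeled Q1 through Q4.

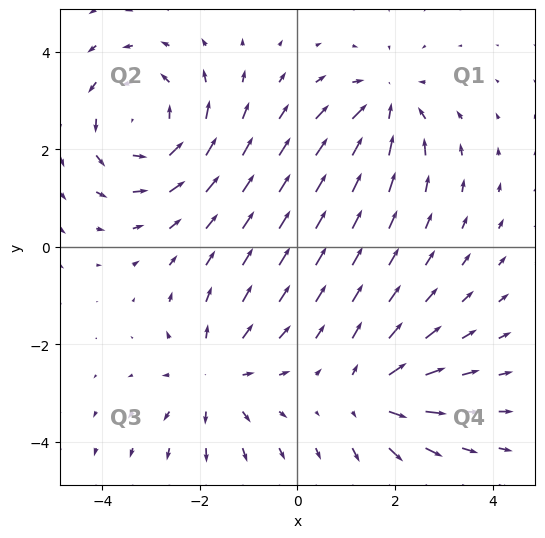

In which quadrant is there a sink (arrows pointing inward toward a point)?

Q1

The sink sits at approximately (1.8, 2.9), which lies in quadrant Q1. The divergence there is about -4, negative as expected for a sink.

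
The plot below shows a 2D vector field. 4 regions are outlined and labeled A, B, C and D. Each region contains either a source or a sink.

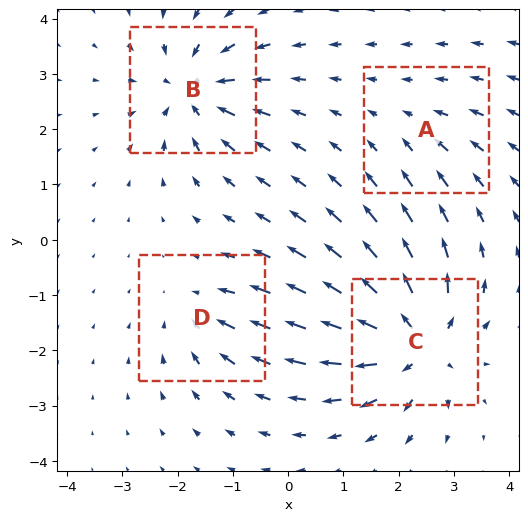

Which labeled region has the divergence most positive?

C

Divergence at each region's feature centre — A: about -2, B: about -6, C: about +8, D: about -4. Region C is most positive.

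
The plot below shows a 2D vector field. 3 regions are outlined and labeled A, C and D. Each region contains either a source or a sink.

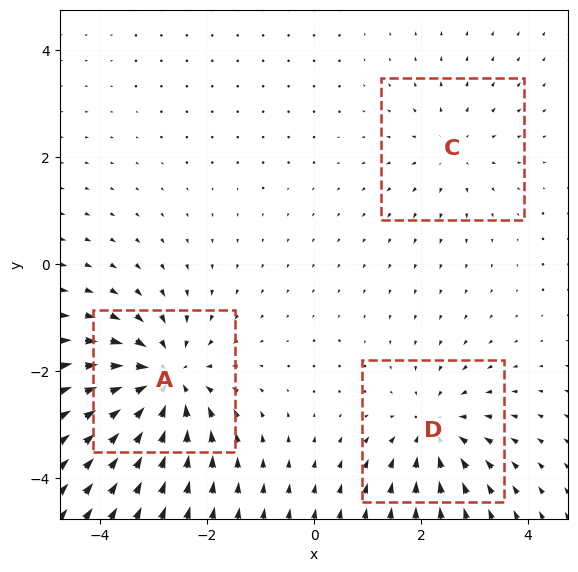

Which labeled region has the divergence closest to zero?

C

Divergence at each region's feature centre — A: about -5, C: about +2, D: about -3. Region C is closest to zero.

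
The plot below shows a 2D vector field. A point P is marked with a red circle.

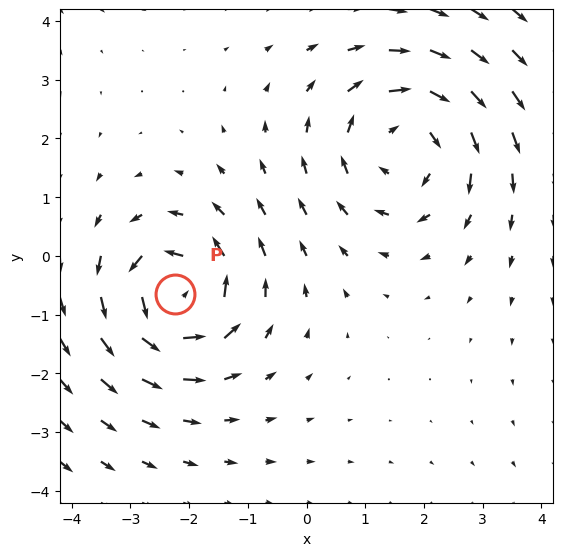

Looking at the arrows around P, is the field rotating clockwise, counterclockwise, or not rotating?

counterclockwise

Near P at (-2.2, -0.7) the arrows circulate counterclockwise. The curl (z-component) there is about +5; positive curl means counterclockwise rotation.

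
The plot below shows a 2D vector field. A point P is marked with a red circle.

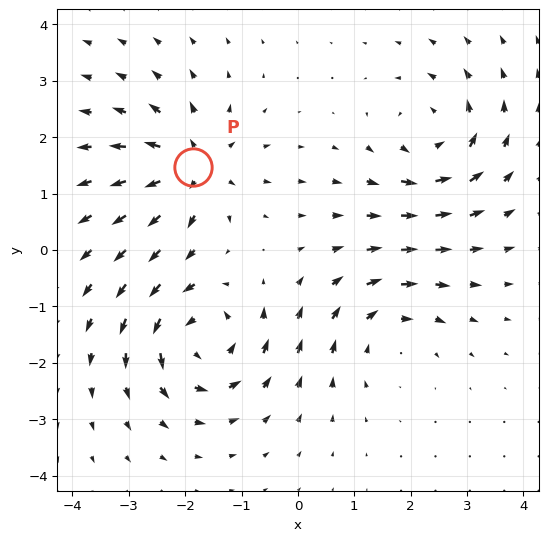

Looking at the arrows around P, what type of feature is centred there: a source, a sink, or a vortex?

source

At P (-1.9, 1.5) the arrows spread outward. Divergence about +6, curl ≈0 — positive divergence with near-zero curl is a source.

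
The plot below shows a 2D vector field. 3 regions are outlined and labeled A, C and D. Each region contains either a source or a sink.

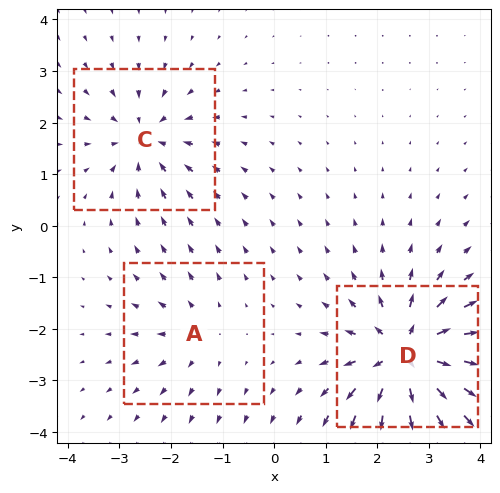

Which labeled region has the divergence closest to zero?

A

Divergence at each region's feature centre — A: about +2, C: about -4, D: about +6. Region A is closest to zero.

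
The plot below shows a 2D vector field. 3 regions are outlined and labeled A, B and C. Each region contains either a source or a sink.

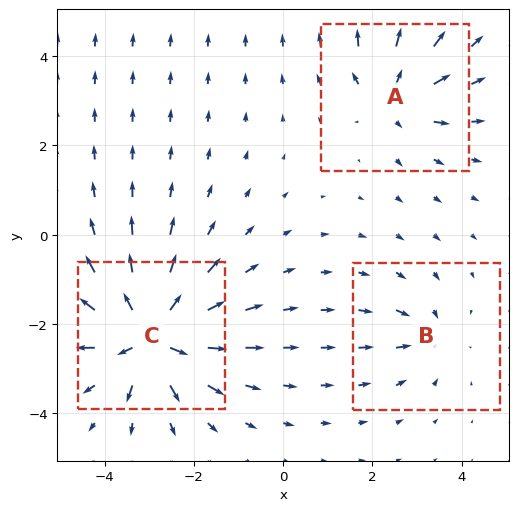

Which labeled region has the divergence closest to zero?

B

Divergence at each region's feature centre — A: about +4, B: about -3, C: about +7. Region B is closest to zero.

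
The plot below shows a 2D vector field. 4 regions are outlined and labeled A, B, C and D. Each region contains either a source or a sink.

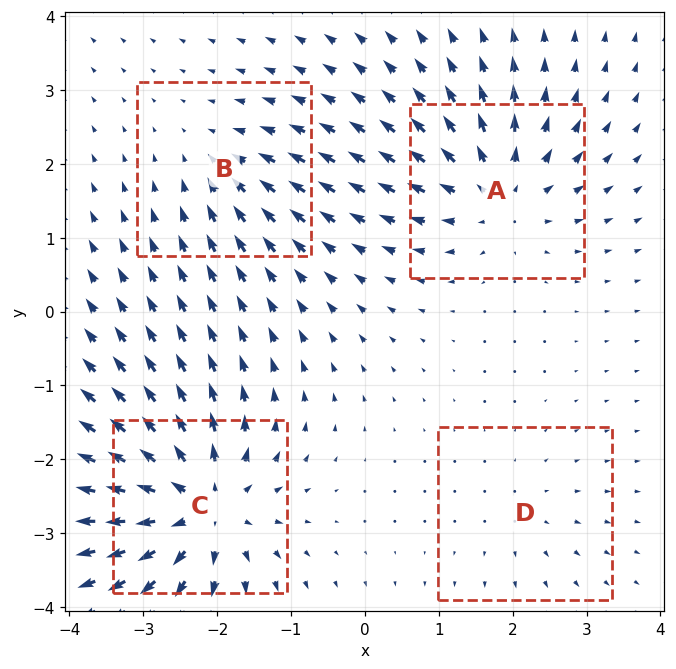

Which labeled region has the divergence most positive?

C

Divergence at each region's feature centre — A: about +6, B: about -4, C: about +8, D: about +2. Region C is most positive.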